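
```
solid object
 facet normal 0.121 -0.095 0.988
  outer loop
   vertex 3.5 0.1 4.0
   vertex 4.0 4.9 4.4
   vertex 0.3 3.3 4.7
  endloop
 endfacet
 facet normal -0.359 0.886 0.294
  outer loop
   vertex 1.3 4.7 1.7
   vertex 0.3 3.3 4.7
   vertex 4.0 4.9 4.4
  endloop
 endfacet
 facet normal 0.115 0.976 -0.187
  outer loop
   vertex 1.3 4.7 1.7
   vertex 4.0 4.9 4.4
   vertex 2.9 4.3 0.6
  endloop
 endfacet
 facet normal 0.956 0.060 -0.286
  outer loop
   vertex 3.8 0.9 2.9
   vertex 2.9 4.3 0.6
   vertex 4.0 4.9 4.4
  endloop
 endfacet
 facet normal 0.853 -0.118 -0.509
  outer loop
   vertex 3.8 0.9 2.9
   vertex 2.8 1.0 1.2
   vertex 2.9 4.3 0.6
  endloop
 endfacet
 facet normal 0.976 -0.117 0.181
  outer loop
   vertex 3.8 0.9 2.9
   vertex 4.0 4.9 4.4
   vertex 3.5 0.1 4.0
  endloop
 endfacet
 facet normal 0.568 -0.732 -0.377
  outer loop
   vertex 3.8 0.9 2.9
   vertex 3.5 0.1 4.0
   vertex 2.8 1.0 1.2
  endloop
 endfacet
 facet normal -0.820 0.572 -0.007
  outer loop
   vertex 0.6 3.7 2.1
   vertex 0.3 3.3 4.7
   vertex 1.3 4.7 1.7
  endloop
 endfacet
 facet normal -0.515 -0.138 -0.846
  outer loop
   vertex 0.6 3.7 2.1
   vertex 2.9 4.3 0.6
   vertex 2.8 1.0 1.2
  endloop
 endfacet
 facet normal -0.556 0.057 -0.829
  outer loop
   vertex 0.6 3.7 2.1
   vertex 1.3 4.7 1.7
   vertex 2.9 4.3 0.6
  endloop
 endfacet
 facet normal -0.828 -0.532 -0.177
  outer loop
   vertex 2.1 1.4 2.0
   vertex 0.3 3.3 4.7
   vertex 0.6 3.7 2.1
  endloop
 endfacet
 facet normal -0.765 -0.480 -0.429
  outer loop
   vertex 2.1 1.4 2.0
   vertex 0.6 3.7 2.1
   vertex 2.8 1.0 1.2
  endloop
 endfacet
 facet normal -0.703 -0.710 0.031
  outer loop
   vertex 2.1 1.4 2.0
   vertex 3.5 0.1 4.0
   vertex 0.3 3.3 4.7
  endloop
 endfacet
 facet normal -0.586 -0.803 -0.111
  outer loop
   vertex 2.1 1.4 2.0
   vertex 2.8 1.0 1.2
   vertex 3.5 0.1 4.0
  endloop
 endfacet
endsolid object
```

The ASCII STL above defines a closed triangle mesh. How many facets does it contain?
14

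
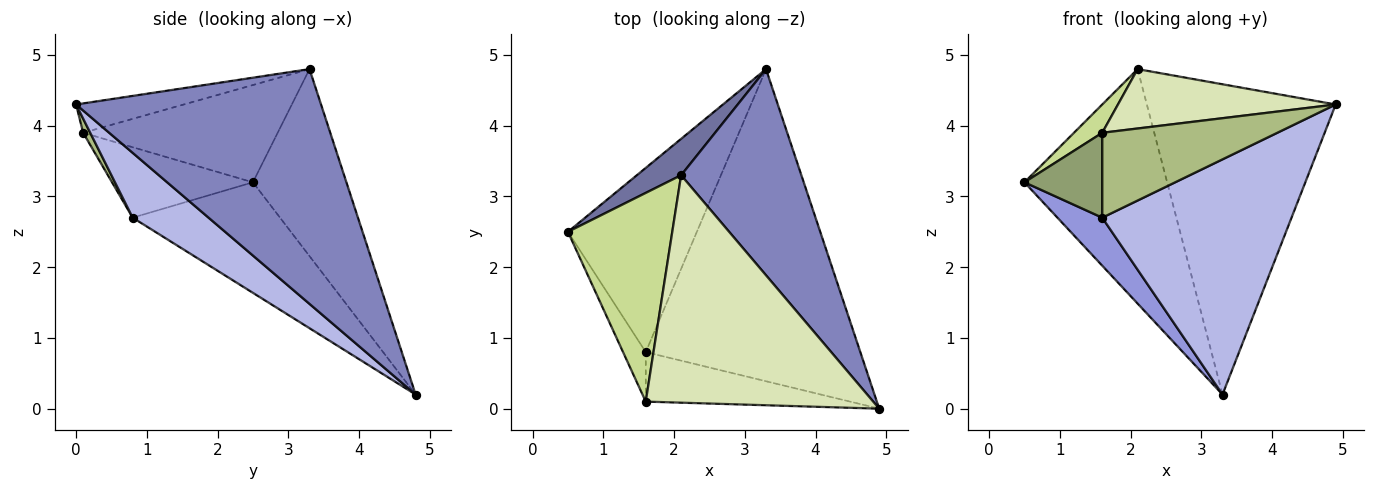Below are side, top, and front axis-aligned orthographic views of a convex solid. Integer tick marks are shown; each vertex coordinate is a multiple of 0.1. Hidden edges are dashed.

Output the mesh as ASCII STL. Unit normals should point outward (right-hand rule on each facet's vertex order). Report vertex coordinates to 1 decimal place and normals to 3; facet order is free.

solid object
 facet normal -0.543 0.830 0.129
  outer loop
   vertex 2.1 3.3 4.8
   vertex 3.3 4.8 0.2
   vertex 0.5 2.5 3.2
  endloop
 endfacet
 facet normal 0.734 0.566 0.376
  outer loop
   vertex 2.1 3.3 4.8
   vertex 4.9 0.0 4.3
   vertex 3.3 4.8 0.2
  endloop
 endfacet
 facet normal -0.638 -0.194 -0.745
  outer loop
   vertex 1.6 0.8 2.7
   vertex 0.5 2.5 3.2
   vertex 3.3 4.8 0.2
  endloop
 endfacet
 facet normal 0.235 -0.585 -0.776
  outer loop
   vertex 1.6 0.8 2.7
   vertex 3.3 4.8 0.2
   vertex 4.9 0.0 4.3
  endloop
 endfacet
 facet normal -0.843 -0.465 -0.271
  outer loop
   vertex 1.6 0.1 3.9
   vertex 0.5 2.5 3.2
   vertex 1.6 0.8 2.7
  endloop
 endfacet
 facet normal 0.035 -0.863 -0.504
  outer loop
   vertex 1.6 0.1 3.9
   vertex 1.6 0.8 2.7
   vertex 4.9 0.0 4.3
  endloop
 endfacet
 facet normal -0.679 -0.099 0.728
  outer loop
   vertex 1.6 0.1 3.9
   vertex 2.1 3.3 4.8
   vertex 0.5 2.5 3.2
  endloop
 endfacet
 facet normal -0.124 -0.251 0.960
  outer loop
   vertex 1.6 0.1 3.9
   vertex 4.9 0.0 4.3
   vertex 2.1 3.3 4.8
  endloop
 endfacet
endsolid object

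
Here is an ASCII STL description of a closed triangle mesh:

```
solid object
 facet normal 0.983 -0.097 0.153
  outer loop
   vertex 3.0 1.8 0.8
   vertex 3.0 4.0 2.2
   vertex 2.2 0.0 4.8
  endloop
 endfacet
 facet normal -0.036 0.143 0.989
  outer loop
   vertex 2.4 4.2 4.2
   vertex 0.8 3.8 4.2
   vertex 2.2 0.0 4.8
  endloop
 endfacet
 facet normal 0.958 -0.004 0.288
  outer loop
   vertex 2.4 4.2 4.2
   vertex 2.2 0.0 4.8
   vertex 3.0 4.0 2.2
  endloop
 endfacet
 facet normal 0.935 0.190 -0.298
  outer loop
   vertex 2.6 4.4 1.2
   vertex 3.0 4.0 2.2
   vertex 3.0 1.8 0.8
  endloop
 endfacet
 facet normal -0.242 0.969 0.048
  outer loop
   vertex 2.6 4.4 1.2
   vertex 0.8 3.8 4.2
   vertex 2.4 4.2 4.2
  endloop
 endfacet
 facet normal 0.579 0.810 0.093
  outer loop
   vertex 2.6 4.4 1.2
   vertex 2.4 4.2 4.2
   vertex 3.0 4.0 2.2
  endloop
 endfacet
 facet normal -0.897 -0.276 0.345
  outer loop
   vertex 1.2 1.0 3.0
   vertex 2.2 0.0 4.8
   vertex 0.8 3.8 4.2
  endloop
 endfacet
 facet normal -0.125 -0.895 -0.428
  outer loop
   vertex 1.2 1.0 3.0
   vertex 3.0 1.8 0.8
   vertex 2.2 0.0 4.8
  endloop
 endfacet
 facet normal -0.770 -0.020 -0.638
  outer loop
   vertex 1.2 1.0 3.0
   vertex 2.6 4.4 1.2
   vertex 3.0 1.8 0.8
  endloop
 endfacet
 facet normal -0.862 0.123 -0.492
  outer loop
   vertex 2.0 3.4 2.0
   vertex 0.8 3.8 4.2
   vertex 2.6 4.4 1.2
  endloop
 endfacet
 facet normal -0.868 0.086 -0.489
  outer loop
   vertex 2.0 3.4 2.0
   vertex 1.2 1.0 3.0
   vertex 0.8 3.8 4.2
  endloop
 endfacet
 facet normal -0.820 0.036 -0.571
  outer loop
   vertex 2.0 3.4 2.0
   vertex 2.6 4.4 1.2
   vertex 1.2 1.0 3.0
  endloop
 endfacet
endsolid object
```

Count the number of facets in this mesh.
12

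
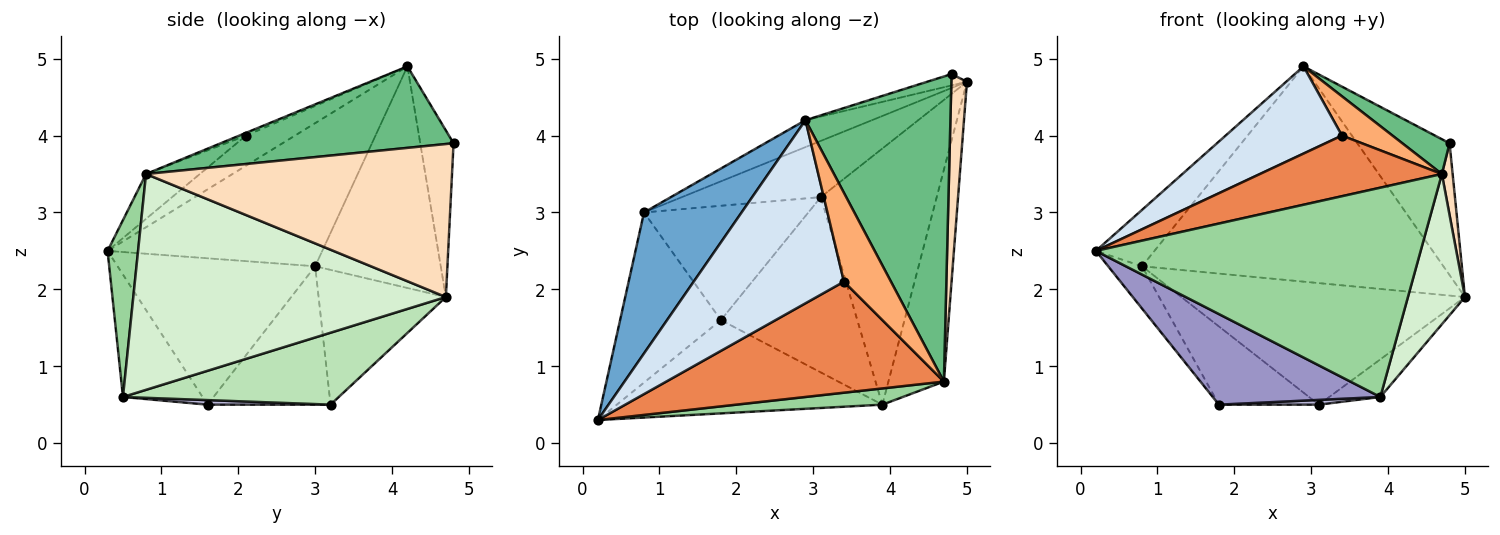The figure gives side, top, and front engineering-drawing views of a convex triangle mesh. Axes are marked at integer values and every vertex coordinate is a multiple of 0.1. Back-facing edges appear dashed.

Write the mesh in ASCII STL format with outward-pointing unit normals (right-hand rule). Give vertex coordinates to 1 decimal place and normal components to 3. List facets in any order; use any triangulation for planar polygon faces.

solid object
 facet normal -0.806 0.220 0.550
  outer loop
   vertex 0.8 3.0 2.3
   vertex 0.2 0.3 2.5
   vertex 2.9 4.2 4.9
  endloop
 endfacet
 facet normal -0.382 0.917 -0.115
  outer loop
   vertex 0.8 3.0 2.3
   vertex 2.9 4.2 4.9
   vertex 5.0 4.7 1.9
  endloop
 endfacet
 facet normal -0.377 0.841 -0.389
  outer loop
   vertex 0.8 3.0 2.3
   vertex 5.0 4.7 1.9
   vertex 3.1 3.2 0.5
  endloop
 endfacet
 facet normal -0.178 -0.423 0.888
  outer loop
   vertex 3.4 2.1 4.0
   vertex 2.9 4.2 4.9
   vertex 0.2 0.3 2.5
  endloop
 endfacet
 facet normal -0.140 -0.475 0.869
  outer loop
   vertex 3.4 2.1 4.0
   vertex 0.2 0.3 2.5
   vertex 4.7 0.8 3.5
  endloop
 endfacet
 facet normal -0.053 -0.404 0.913
  outer loop
   vertex 3.4 2.1 4.0
   vertex 4.7 0.8 3.5
   vertex 2.9 4.2 4.9
  endloop
 endfacet
 facet normal -0.339 0.937 -0.081
  outer loop
   vertex 4.8 4.8 3.9
   vertex 5.0 4.7 1.9
   vertex 2.9 4.2 4.9
  endloop
 endfacet
 facet normal 0.994 -0.035 0.101
  outer loop
   vertex 4.8 4.8 3.9
   vertex 4.7 0.8 3.5
   vertex 5.0 4.7 1.9
  endloop
 endfacet
 facet normal 0.488 -0.099 0.867
  outer loop
   vertex 4.8 4.8 3.9
   vertex 2.9 4.2 4.9
   vertex 4.7 0.8 3.5
  endloop
 endfacet
 facet normal 0.093 -0.993 0.077
  outer loop
   vertex 3.9 0.5 0.6
   vertex 4.7 0.8 3.5
   vertex 0.2 0.3 2.5
  endloop
 endfacet
 facet normal 0.523 0.124 -0.843
  outer loop
   vertex 3.9 0.5 0.6
   vertex 3.1 3.2 0.5
   vertex 5.0 4.7 1.9
  endloop
 endfacet
 facet normal 0.954 -0.174 -0.245
  outer loop
   vertex 3.9 0.5 0.6
   vertex 5.0 4.7 1.9
   vertex 4.7 0.8 3.5
  endloop
 endfacet
 facet normal -0.314 -0.661 -0.681
  outer loop
   vertex 1.8 1.6 0.5
   vertex 3.9 0.5 0.6
   vertex 0.2 0.3 2.5
  endloop
 endfacet
 facet normal 0.033 -0.027 -0.999
  outer loop
   vertex 1.8 1.6 0.5
   vertex 3.1 3.2 0.5
   vertex 3.9 0.5 0.6
  endloop
 endfacet
 facet normal -0.816 0.140 -0.562
  outer loop
   vertex 1.8 1.6 0.5
   vertex 0.2 0.3 2.5
   vertex 0.8 3.0 2.3
  endloop
 endfacet
 facet normal -0.571 0.464 -0.678
  outer loop
   vertex 1.8 1.6 0.5
   vertex 0.8 3.0 2.3
   vertex 3.1 3.2 0.5
  endloop
 endfacet
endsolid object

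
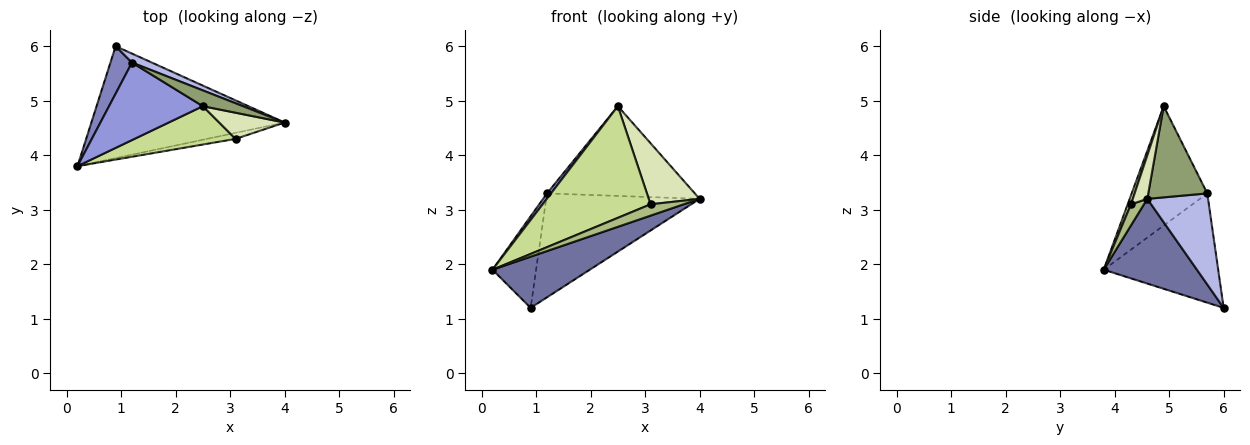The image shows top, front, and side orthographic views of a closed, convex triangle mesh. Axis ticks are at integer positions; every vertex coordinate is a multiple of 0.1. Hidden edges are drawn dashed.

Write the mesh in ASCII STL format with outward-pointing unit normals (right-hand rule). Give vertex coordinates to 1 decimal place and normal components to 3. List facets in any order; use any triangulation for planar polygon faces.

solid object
 facet normal 0.370 -0.387 -0.845
  outer loop
   vertex 0.9 6.0 1.2
   vertex 4.0 4.6 3.2
   vertex 0.2 3.8 1.9
  endloop
 endfacet
 facet normal -0.919 0.350 0.181
  outer loop
   vertex 1.2 5.7 3.3
   vertex 0.9 6.0 1.2
   vertex 0.2 3.8 1.9
  endloop
 endfacet
 facet normal -0.786 -0.042 0.617
  outer loop
   vertex 1.2 5.7 3.3
   vertex 0.2 3.8 1.9
   vertex 2.5 4.9 4.9
  endloop
 endfacet
 facet normal 0.367 0.927 0.080
  outer loop
   vertex 1.2 5.7 3.3
   vertex 4.0 4.6 3.2
   vertex 0.9 6.0 1.2
  endloop
 endfacet
 facet normal 0.366 0.917 0.161
  outer loop
   vertex 1.2 5.7 3.3
   vertex 2.5 4.9 4.9
   vertex 4.0 4.6 3.2
  endloop
 endfacet
 facet normal 0.327 -0.834 -0.444
  outer loop
   vertex 3.1 4.3 3.1
   vertex 0.2 3.8 1.9
   vertex 4.0 4.6 3.2
  endloop
 endfacet
 facet normal 0.029 -0.945 0.325
  outer loop
   vertex 3.1 4.3 3.1
   vertex 2.5 4.9 4.9
   vertex 0.2 3.8 1.9
  endloop
 endfacet
 facet normal 0.254 -0.889 0.381
  outer loop
   vertex 3.1 4.3 3.1
   vertex 4.0 4.6 3.2
   vertex 2.5 4.9 4.9
  endloop
 endfacet
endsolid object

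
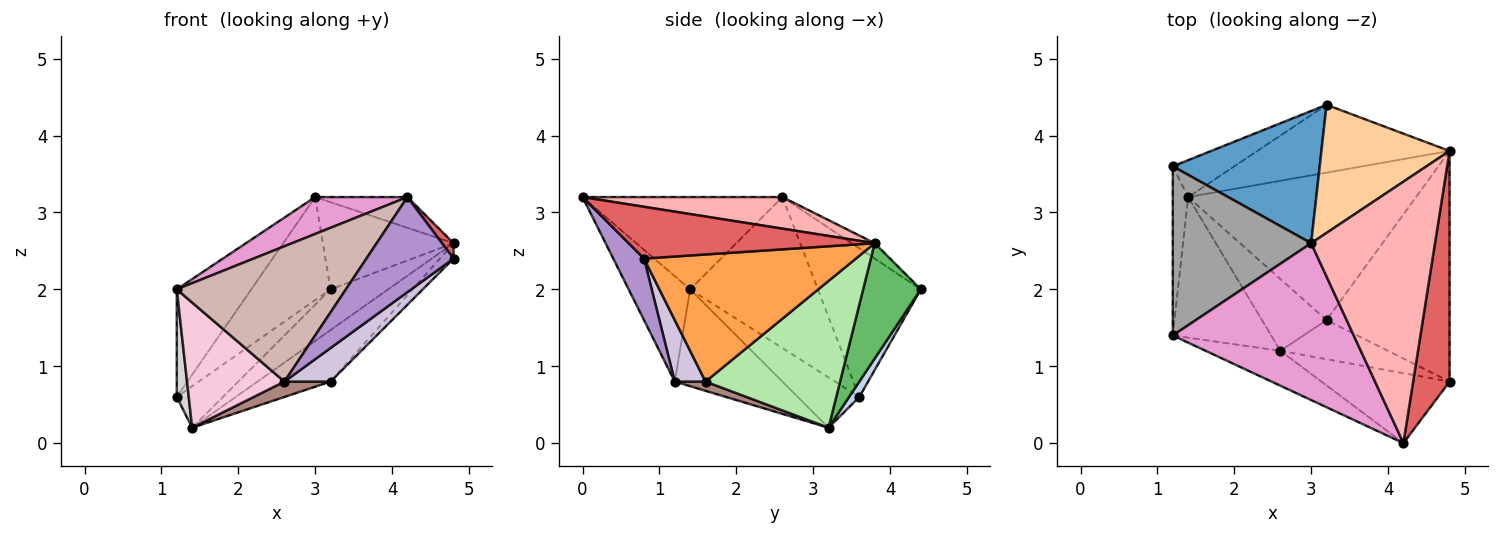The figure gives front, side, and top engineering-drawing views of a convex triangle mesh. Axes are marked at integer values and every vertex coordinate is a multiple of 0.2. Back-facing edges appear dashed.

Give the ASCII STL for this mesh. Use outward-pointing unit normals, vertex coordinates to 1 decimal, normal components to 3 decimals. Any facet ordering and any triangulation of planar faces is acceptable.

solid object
 facet normal -0.624 0.480 0.617
  outer loop
   vertex 3.0 2.6 3.2
   vertex 3.2 4.4 2.0
   vertex 1.2 3.6 0.6
  endloop
 endfacet
 facet normal 0.164 0.737 -0.655
  outer loop
   vertex 1.4 3.2 0.2
   vertex 1.2 3.6 0.6
   vertex 3.2 4.4 2.0
  endloop
 endfacet
 facet normal 0.718 0.046 -0.695
  outer loop
   vertex 4.8 3.8 2.6
   vertex 4.8 0.8 2.4
   vertex 3.2 1.6 0.8
  endloop
 endfacet
 facet normal -0.099 0.560 0.823
  outer loop
   vertex 4.8 3.8 2.6
   vertex 3.2 4.4 2.0
   vertex 3.0 2.6 3.2
  endloop
 endfacet
 facet normal 0.457 0.457 -0.762
  outer loop
   vertex 4.8 3.8 2.6
   vertex 1.4 3.2 0.2
   vertex 3.2 4.4 2.0
  endloop
 endfacet
 facet normal 0.520 0.282 -0.807
  outer loop
   vertex 4.8 3.8 2.6
   vertex 3.2 1.6 0.8
   vertex 1.4 3.2 0.2
  endloop
 endfacet
 facet normal 0.817 -0.038 0.575
  outer loop
   vertex 4.8 3.8 2.6
   vertex 4.2 0.0 3.2
   vertex 4.8 0.8 2.4
  endloop
 endfacet
 facet normal 0.245 0.113 0.963
  outer loop
   vertex 4.8 3.8 2.6
   vertex 3.0 2.6 3.2
   vertex 4.2 0.0 3.2
  endloop
 endfacet
 facet normal 0.274 -0.775 -0.570
  outer loop
   vertex 2.6 1.2 0.8
   vertex 4.8 0.8 2.4
   vertex 4.2 0.0 3.2
  endloop
 endfacet
 facet normal 0.398 -0.597 -0.697
  outer loop
   vertex 2.6 1.2 0.8
   vertex 3.2 1.6 0.8
   vertex 4.8 0.8 2.4
  endloop
 endfacet
 facet normal 0.138 -0.208 -0.968
  outer loop
   vertex 2.6 1.2 0.8
   vertex 1.4 3.2 0.2
   vertex 3.2 1.6 0.8
  endloop
 endfacet
 facet normal -0.332 -0.913 -0.235
  outer loop
   vertex 1.2 1.4 2.0
   vertex 2.6 1.2 0.8
   vertex 4.2 0.0 3.2
  endloop
 endfacet
 facet normal -0.445 -0.205 0.872
  outer loop
   vertex 1.2 1.4 2.0
   vertex 4.2 0.0 3.2
   vertex 3.0 2.6 3.2
  endloop
 endfacet
 facet normal -0.592 -0.536 -0.602
  outer loop
   vertex 1.2 1.4 2.0
   vertex 1.4 3.2 0.2
   vertex 2.6 1.2 0.8
  endloop
 endfacet
 facet normal -0.677 0.395 0.621
  outer loop
   vertex 1.2 1.4 2.0
   vertex 3.0 2.6 3.2
   vertex 1.2 3.6 0.6
  endloop
 endfacet
 facet normal -0.940 -0.183 -0.287
  outer loop
   vertex 1.2 1.4 2.0
   vertex 1.2 3.6 0.6
   vertex 1.4 3.2 0.2
  endloop
 endfacet
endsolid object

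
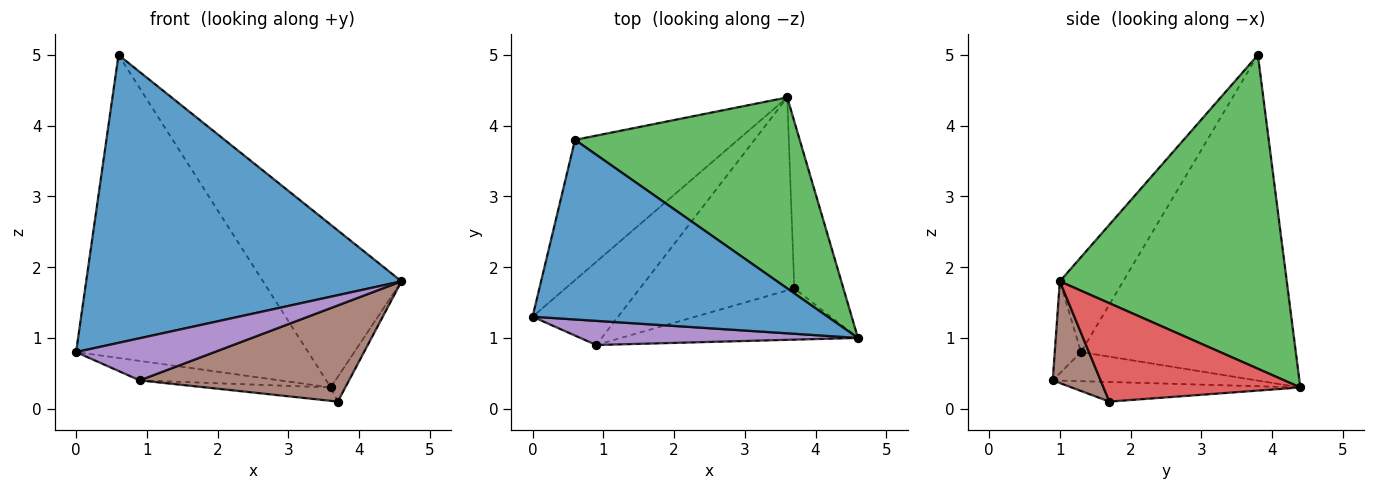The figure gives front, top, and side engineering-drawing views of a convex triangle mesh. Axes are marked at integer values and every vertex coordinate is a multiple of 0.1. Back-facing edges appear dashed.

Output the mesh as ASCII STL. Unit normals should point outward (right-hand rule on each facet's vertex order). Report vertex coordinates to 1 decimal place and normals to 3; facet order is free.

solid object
 facet normal -0.168 -0.836 0.522
  outer loop
   vertex 0.6 3.8 5.0
   vertex 0.0 1.3 0.8
   vertex 4.6 1.0 1.8
  endloop
 endfacet
 facet normal -0.643 0.695 -0.322
  outer loop
   vertex 0.6 3.8 5.0
   vertex 3.6 4.4 0.3
   vertex 0.0 1.3 0.8
  endloop
 endfacet
 facet normal 0.728 0.444 0.522
  outer loop
   vertex 0.6 3.8 5.0
   vertex 4.6 1.0 1.8
   vertex 3.6 4.4 0.3
  endloop
 endfacet
 facet normal 0.893 0.066 -0.445
  outer loop
   vertex 3.7 1.7 0.1
   vertex 3.6 4.4 0.3
   vertex 4.6 1.0 1.8
  endloop
 endfacet
 facet normal -0.162 -0.856 0.491
  outer loop
   vertex 0.9 0.9 0.4
   vertex 4.6 1.0 1.8
   vertex 0.0 1.3 0.8
  endloop
 endfacet
 facet normal 0.198 -0.865 -0.461
  outer loop
   vertex 0.9 0.9 0.4
   vertex 3.7 1.7 0.1
   vertex 4.6 1.0 1.8
  endloop
 endfacet
 facet normal -0.315 0.216 -0.924
  outer loop
   vertex 0.9 0.9 0.4
   vertex 0.0 1.3 0.8
   vertex 3.6 4.4 0.3
  endloop
 endfacet
 facet normal -0.126 0.069 -0.990
  outer loop
   vertex 0.9 0.9 0.4
   vertex 3.6 4.4 0.3
   vertex 3.7 1.7 0.1
  endloop
 endfacet
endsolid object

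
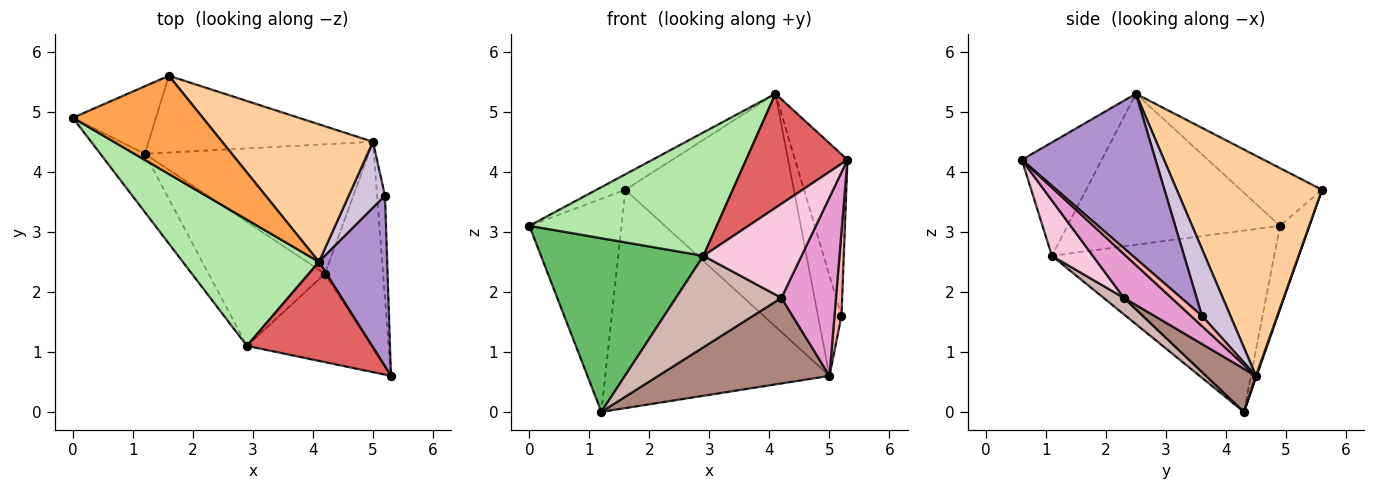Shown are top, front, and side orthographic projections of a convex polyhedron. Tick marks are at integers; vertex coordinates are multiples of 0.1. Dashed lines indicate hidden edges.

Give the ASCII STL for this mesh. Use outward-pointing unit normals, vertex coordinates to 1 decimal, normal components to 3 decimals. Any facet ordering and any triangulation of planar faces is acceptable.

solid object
 facet normal -0.291 0.912 -0.289
  outer loop
   vertex 1.2 4.3 0.0
   vertex 0.0 4.9 3.1
   vertex 1.6 5.6 3.7
  endloop
 endfacet
 facet normal 0.003 0.943 -0.332
  outer loop
   vertex 5.0 4.5 0.6
   vertex 1.2 4.3 0.0
   vertex 1.6 5.6 3.7
  endloop
 endfacet
 facet normal -0.402 0.143 0.905
  outer loop
   vertex 4.1 2.5 5.3
   vertex 1.6 5.6 3.7
   vertex 0.0 4.9 3.1
  endloop
 endfacet
 facet normal 0.596 0.691 0.408
  outer loop
   vertex 4.1 2.5 5.3
   vertex 5.0 4.5 0.6
   vertex 1.6 5.6 3.7
  endloop
 endfacet
 facet normal -0.792 -0.579 -0.195
  outer loop
   vertex 2.9 1.1 2.6
   vertex 0.0 4.9 3.1
   vertex 1.2 4.3 0.0
  endloop
 endfacet
 facet normal -0.621 -0.548 0.560
  outer loop
   vertex 2.9 1.1 2.6
   vertex 4.1 2.5 5.3
   vertex 0.0 4.9 3.1
  endloop
 endfacet
 facet normal -0.511 -0.649 0.564
  outer loop
   vertex 2.9 1.1 2.6
   vertex 5.3 0.6 4.2
   vertex 4.1 2.5 5.3
  endloop
 endfacet
 facet normal 0.707 -0.450 -0.546
  outer loop
   vertex 5.2 3.6 1.6
   vertex 5.3 0.6 4.2
   vertex 5.0 4.5 0.6
  endloop
 endfacet
 facet normal 0.869 0.341 0.360
  outer loop
   vertex 5.2 3.6 1.6
   vertex 4.1 2.5 5.3
   vertex 5.3 0.6 4.2
  endloop
 endfacet
 facet normal 0.712 0.587 0.386
  outer loop
   vertex 5.2 3.6 1.6
   vertex 5.0 4.5 0.6
   vertex 4.1 2.5 5.3
  endloop
 endfacet
 facet normal 0.159 -0.544 -0.824
  outer loop
   vertex 4.2 2.3 1.9
   vertex 1.2 4.3 0.0
   vertex 5.0 4.5 0.6
  endloop
 endfacet
 facet normal 0.114 -0.589 -0.800
  outer loop
   vertex 4.2 2.3 1.9
   vertex 2.9 1.1 2.6
   vertex 1.2 4.3 0.0
  endloop
 endfacet
 facet normal 0.495 -0.568 -0.657
  outer loop
   vertex 4.2 2.3 1.9
   vertex 5.0 4.5 0.6
   vertex 5.3 0.6 4.2
  endloop
 endfacet
 facet normal 0.291 -0.697 -0.655
  outer loop
   vertex 4.2 2.3 1.9
   vertex 5.3 0.6 4.2
   vertex 2.9 1.1 2.6
  endloop
 endfacet
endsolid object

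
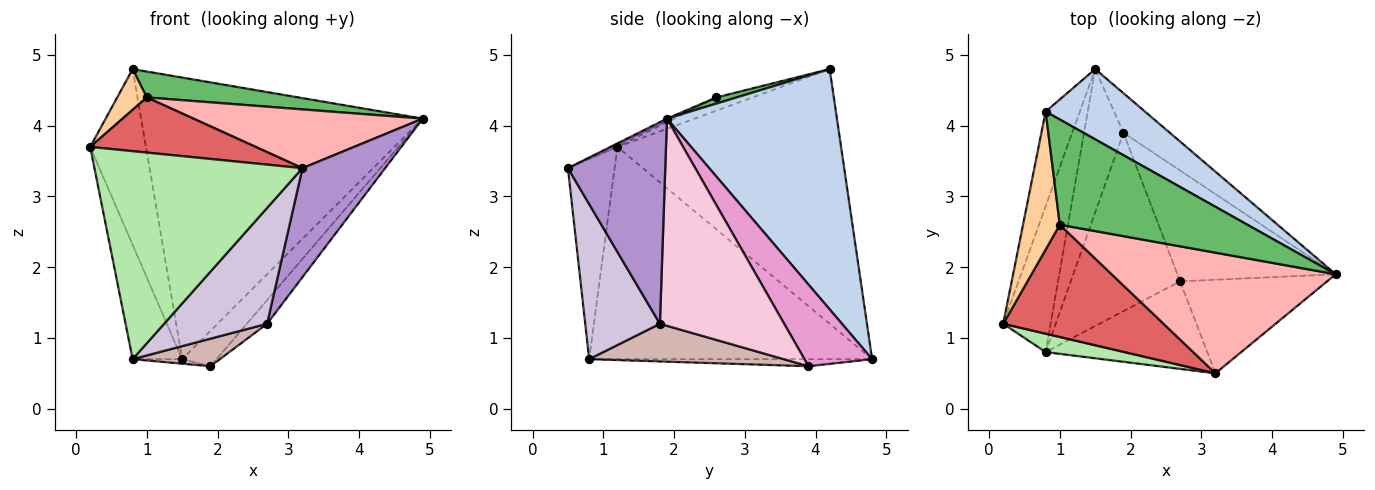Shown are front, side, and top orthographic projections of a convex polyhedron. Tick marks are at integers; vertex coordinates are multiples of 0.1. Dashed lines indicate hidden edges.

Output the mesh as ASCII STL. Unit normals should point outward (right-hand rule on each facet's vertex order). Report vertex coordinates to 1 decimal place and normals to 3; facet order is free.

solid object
 facet normal -0.962 0.240 -0.129
  outer loop
   vertex 0.8 4.2 4.8
   vertex 1.5 4.8 0.7
   vertex 0.2 1.2 3.7
  endloop
 endfacet
 facet normal 0.505 0.837 0.209
  outer loop
   vertex 0.8 4.2 4.8
   vertex 4.9 1.9 4.1
   vertex 1.5 4.8 0.7
  endloop
 endfacet
 facet normal -0.962 0.168 -0.215
  outer loop
   vertex 0.8 0.8 0.7
   vertex 0.2 1.2 3.7
   vertex 1.5 4.8 0.7
  endloop
 endfacet
 facet normal -0.326 -0.267 0.907
  outer loop
   vertex 1.0 2.6 4.4
   vertex 0.8 4.2 4.8
   vertex 0.2 1.2 3.7
  endloop
 endfacet
 facet normal 0.032 -0.239 0.971
  outer loop
   vertex 1.0 2.6 4.4
   vertex 4.9 1.9 4.1
   vertex 0.8 4.2 4.8
  endloop
 endfacet
 facet normal -0.218 -0.972 0.086
  outer loop
   vertex 3.2 0.5 3.4
   vertex 0.2 1.2 3.7
   vertex 0.8 0.8 0.7
  endloop
 endfacet
 facet normal -0.013 -0.441 0.897
  outer loop
   vertex 3.2 0.5 3.4
   vertex 1.0 2.6 4.4
   vertex 0.2 1.2 3.7
  endloop
 endfacet
 facet normal -0.009 -0.438 0.899
  outer loop
   vertex 3.2 0.5 3.4
   vertex 4.9 1.9 4.1
   vertex 1.0 2.6 4.4
  endloop
 endfacet
 facet normal 0.666 -0.566 -0.486
  outer loop
   vertex 2.7 1.8 1.2
   vertex 4.9 1.9 4.1
   vertex 3.2 0.5 3.4
  endloop
 endfacet
 facet normal 0.501 -0.691 -0.522
  outer loop
   vertex 2.7 1.8 1.2
   vertex 3.2 0.5 3.4
   vertex 0.8 0.8 0.7
  endloop
 endfacet
 facet normal -0.176 0.031 -0.984
  outer loop
   vertex 1.9 3.9 0.6
   vertex 0.8 0.8 0.7
   vertex 1.5 4.8 0.7
  endloop
 endfacet
 facet normal 0.322 -0.145 -0.936
  outer loop
   vertex 1.9 3.9 0.6
   vertex 2.7 1.8 1.2
   vertex 0.8 0.8 0.7
  endloop
 endfacet
 facet normal 0.796 0.404 -0.451
  outer loop
   vertex 1.9 3.9 0.6
   vertex 1.5 4.8 0.7
   vertex 4.9 1.9 4.1
  endloop
 endfacet
 facet normal 0.788 0.128 -0.602
  outer loop
   vertex 1.9 3.9 0.6
   vertex 4.9 1.9 4.1
   vertex 2.7 1.8 1.2
  endloop
 endfacet
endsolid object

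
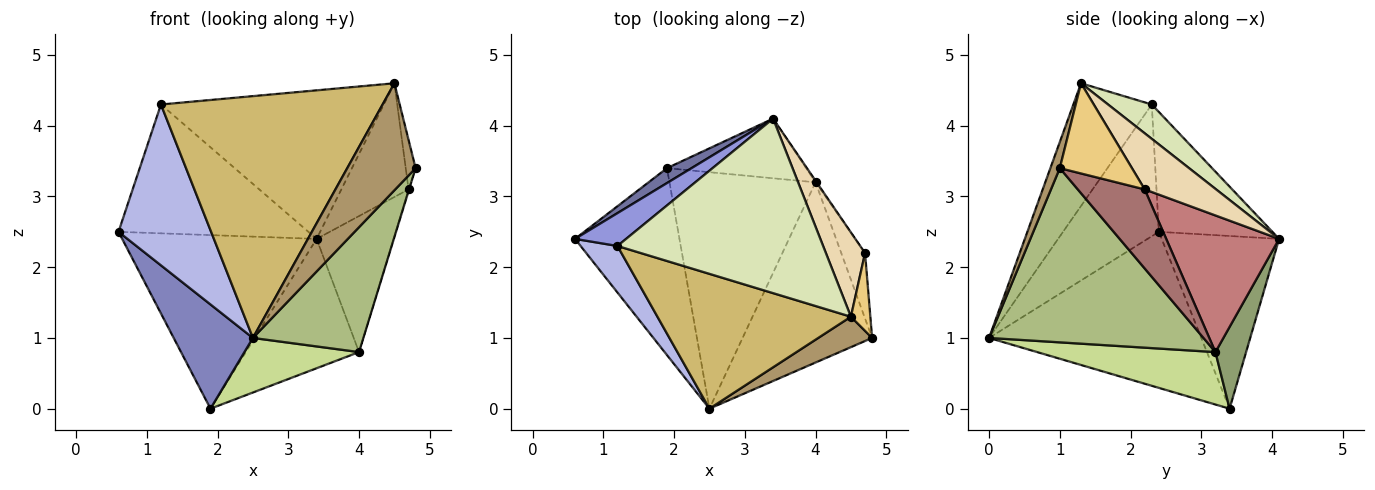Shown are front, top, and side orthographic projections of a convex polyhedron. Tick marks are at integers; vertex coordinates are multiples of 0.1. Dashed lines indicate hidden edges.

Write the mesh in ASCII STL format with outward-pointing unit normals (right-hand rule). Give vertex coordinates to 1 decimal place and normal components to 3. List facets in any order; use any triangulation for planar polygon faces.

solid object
 facet normal -0.516 0.854 0.073
  outer loop
   vertex 1.9 3.4 0.0
   vertex 0.6 2.4 2.5
   vertex 3.4 4.1 2.4
  endloop
 endfacet
 facet normal -0.794 -0.296 -0.531
  outer loop
   vertex 2.5 0.0 1.0
   vertex 0.6 2.4 2.5
   vertex 1.9 3.4 0.0
  endloop
 endfacet
 facet normal -0.501 0.838 0.214
  outer loop
   vertex 1.2 2.3 4.3
   vertex 3.4 4.1 2.4
   vertex 0.6 2.4 2.5
  endloop
 endfacet
 facet normal -0.705 -0.681 0.197
  outer loop
   vertex 1.2 2.3 4.3
   vertex 0.6 2.4 2.5
   vertex 2.5 0.0 1.0
  endloop
 endfacet
 facet normal 0.239 0.882 -0.406
  outer loop
   vertex 4.0 3.2 0.8
   vertex 1.9 3.4 0.0
   vertex 3.4 4.1 2.4
  endloop
 endfacet
 facet normal 0.742 -0.382 -0.551
  outer loop
   vertex 4.0 3.2 0.8
   vertex 4.8 1.0 3.4
   vertex 2.5 0.0 1.0
  endloop
 endfacet
 facet normal 0.330 -0.212 -0.920
  outer loop
   vertex 4.0 3.2 0.8
   vertex 2.5 0.0 1.0
   vertex 1.9 3.4 0.0
  endloop
 endfacet
 facet normal 0.126 0.643 0.755
  outer loop
   vertex 4.5 1.3 4.6
   vertex 3.4 4.1 2.4
   vertex 1.2 2.3 4.3
  endloop
 endfacet
 facet normal 0.132 -0.953 0.271
  outer loop
   vertex 4.5 1.3 4.6
   vertex 2.5 0.0 1.0
   vertex 4.8 1.0 3.4
  endloop
 endfacet
 facet normal -0.295 -0.834 0.465
  outer loop
   vertex 4.5 1.3 4.6
   vertex 1.2 2.3 4.3
   vertex 2.5 0.0 1.0
  endloop
 endfacet
 facet normal 0.969 0.133 0.209
  outer loop
   vertex 4.7 2.2 3.1
   vertex 4.5 1.3 4.6
   vertex 4.8 1.0 3.4
  endloop
 endfacet
 facet normal 0.649 0.611 0.453
  outer loop
   vertex 4.7 2.2 3.1
   vertex 3.4 4.1 2.4
   vertex 4.5 1.3 4.6
  endloop
 endfacet
 facet normal 0.958 0.008 -0.288
  outer loop
   vertex 4.7 2.2 3.1
   vertex 4.8 1.0 3.4
   vertex 4.0 3.2 0.8
  endloop
 endfacet
 facet normal 0.826 0.563 -0.007
  outer loop
   vertex 4.7 2.2 3.1
   vertex 4.0 3.2 0.8
   vertex 3.4 4.1 2.4
  endloop
 endfacet
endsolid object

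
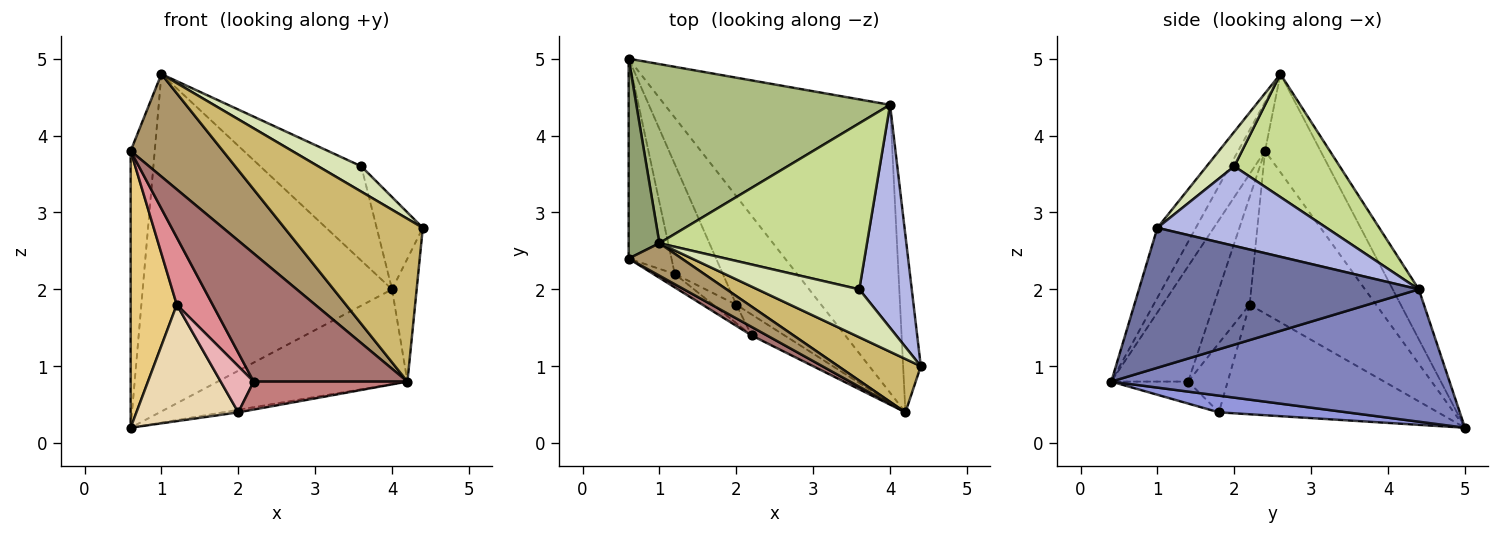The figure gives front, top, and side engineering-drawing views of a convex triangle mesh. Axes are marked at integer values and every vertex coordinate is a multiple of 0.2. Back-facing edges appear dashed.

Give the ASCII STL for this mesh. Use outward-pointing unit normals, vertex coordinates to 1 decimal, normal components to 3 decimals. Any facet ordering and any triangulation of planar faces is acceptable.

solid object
 facet normal 0.988 0.087 -0.125
  outer loop
   vertex 4.0 4.4 2.0
   vertex 4.4 1.0 2.8
   vertex 4.2 0.4 0.8
  endloop
 endfacet
 facet normal 0.487 0.273 -0.829
  outer loop
   vertex 4.0 4.4 2.0
   vertex 4.2 0.4 0.8
   vertex 0.6 5.0 0.2
  endloop
 endfacet
 facet normal 0.193 0.023 -0.981
  outer loop
   vertex 2.0 1.8 0.4
   vertex 0.6 5.0 0.2
   vertex 4.2 0.4 0.8
  endloop
 endfacet
 facet normal 0.814 0.222 0.537
  outer loop
   vertex 3.6 2.0 3.6
   vertex 4.4 1.0 2.8
   vertex 4.0 4.4 2.0
  endloop
 endfacet
 facet normal -0.882 0.382 0.276
  outer loop
   vertex 1.0 2.6 4.8
   vertex 0.6 5.0 0.2
   vertex 0.6 2.4 3.8
  endloop
 endfacet
 facet normal -0.092 0.880 0.467
  outer loop
   vertex 1.0 2.6 4.8
   vertex 4.0 4.4 2.0
   vertex 0.6 5.0 0.2
  endloop
 endfacet
 facet normal 0.458 0.439 0.773
  outer loop
   vertex 1.0 2.6 4.8
   vertex 3.6 2.0 3.6
   vertex 4.0 4.4 2.0
  endloop
 endfacet
 facet normal 0.288 -0.447 0.847
  outer loop
   vertex 1.0 2.6 4.8
   vertex 4.4 1.0 2.8
   vertex 3.6 2.0 3.6
  endloop
 endfacet
 facet normal -0.268 -0.918 0.291
  outer loop
   vertex 1.0 2.6 4.8
   vertex 0.6 2.4 3.8
   vertex 4.2 0.4 0.8
  endloop
 endfacet
 facet normal -0.255 -0.919 0.301
  outer loop
   vertex 1.0 2.6 4.8
   vertex 4.2 0.4 0.8
   vertex 4.4 1.0 2.8
  endloop
 endfacet
 facet normal -0.912 -0.333 -0.240
  outer loop
   vertex 1.2 2.2 1.8
   vertex 0.6 2.4 3.8
   vertex 0.6 5.0 0.2
  endloop
 endfacet
 facet normal -0.843 -0.392 -0.370
  outer loop
   vertex 1.2 2.2 1.8
   vertex 0.6 5.0 0.2
   vertex 2.0 1.8 0.4
  endloop
 endfacet
 facet normal -0.446 -0.893 0.060
  outer loop
   vertex 2.2 1.4 0.8
   vertex 4.2 0.4 0.8
   vertex 0.6 2.4 3.8
  endloop
 endfacet
 facet normal -0.371 -0.743 -0.557
  outer loop
   vertex 2.2 1.4 0.8
   vertex 2.0 1.8 0.4
   vertex 4.2 0.4 0.8
  endloop
 endfacet
 facet normal -0.700 -0.700 -0.140
  outer loop
   vertex 2.2 1.4 0.8
   vertex 0.6 2.4 3.8
   vertex 1.2 2.2 1.8
  endloop
 endfacet
 facet normal -0.744 -0.620 -0.248
  outer loop
   vertex 2.2 1.4 0.8
   vertex 1.2 2.2 1.8
   vertex 2.0 1.8 0.4
  endloop
 endfacet
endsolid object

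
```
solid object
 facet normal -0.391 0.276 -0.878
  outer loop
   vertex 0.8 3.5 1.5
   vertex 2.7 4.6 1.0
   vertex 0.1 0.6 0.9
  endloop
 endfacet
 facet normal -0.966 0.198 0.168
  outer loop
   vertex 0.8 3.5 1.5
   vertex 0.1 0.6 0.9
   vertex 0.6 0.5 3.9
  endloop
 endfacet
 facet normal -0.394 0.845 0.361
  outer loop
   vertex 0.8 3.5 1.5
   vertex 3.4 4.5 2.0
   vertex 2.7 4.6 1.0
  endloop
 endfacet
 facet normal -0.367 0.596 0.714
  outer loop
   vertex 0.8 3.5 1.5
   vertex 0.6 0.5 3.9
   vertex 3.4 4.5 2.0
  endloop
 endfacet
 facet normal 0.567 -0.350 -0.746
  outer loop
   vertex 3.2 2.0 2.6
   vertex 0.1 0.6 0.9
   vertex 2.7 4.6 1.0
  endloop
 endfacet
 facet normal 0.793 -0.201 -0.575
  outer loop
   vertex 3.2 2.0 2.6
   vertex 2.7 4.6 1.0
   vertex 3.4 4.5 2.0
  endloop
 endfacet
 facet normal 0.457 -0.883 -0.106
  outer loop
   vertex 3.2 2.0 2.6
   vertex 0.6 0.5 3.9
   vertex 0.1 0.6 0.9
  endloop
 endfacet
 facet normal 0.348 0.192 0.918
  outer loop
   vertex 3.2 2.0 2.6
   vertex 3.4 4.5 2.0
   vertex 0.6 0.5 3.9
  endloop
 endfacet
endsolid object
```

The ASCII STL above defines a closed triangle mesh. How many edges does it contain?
12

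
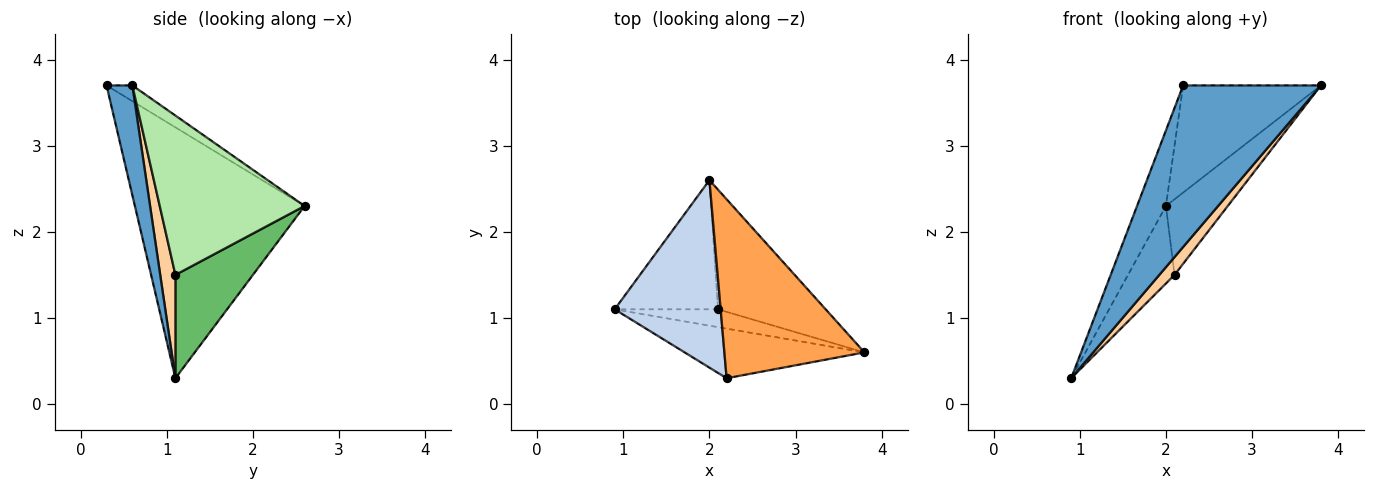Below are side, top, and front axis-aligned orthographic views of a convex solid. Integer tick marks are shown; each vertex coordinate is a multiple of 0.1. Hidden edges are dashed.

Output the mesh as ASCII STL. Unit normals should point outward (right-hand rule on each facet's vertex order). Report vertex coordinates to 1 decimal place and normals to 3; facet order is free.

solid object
 facet normal 0.176 -0.941 -0.289
  outer loop
   vertex 2.2 0.3 3.7
   vertex 0.9 1.1 0.3
   vertex 3.8 0.6 3.7
  endloop
 endfacet
 facet normal -0.910 0.155 0.384
  outer loop
   vertex 2.2 0.3 3.7
   vertex 2.0 2.6 2.3
   vertex 0.9 1.1 0.3
  endloop
 endfacet
 facet normal -0.096 0.511 0.854
  outer loop
   vertex 2.2 0.3 3.7
   vertex 3.8 0.6 3.7
   vertex 2.0 2.6 2.3
  endloop
 endfacet
 facet normal 0.577 -0.577 -0.577
  outer loop
   vertex 2.1 1.1 1.5
   vertex 3.8 0.6 3.7
   vertex 0.9 1.1 0.3
  endloop
 endfacet
 facet normal 0.651 0.391 -0.651
  outer loop
   vertex 2.1 1.1 1.5
   vertex 0.9 1.1 0.3
   vertex 2.0 2.6 2.3
  endloop
 endfacet
 facet normal 0.781 0.334 -0.528
  outer loop
   vertex 2.1 1.1 1.5
   vertex 2.0 2.6 2.3
   vertex 3.8 0.6 3.7
  endloop
 endfacet
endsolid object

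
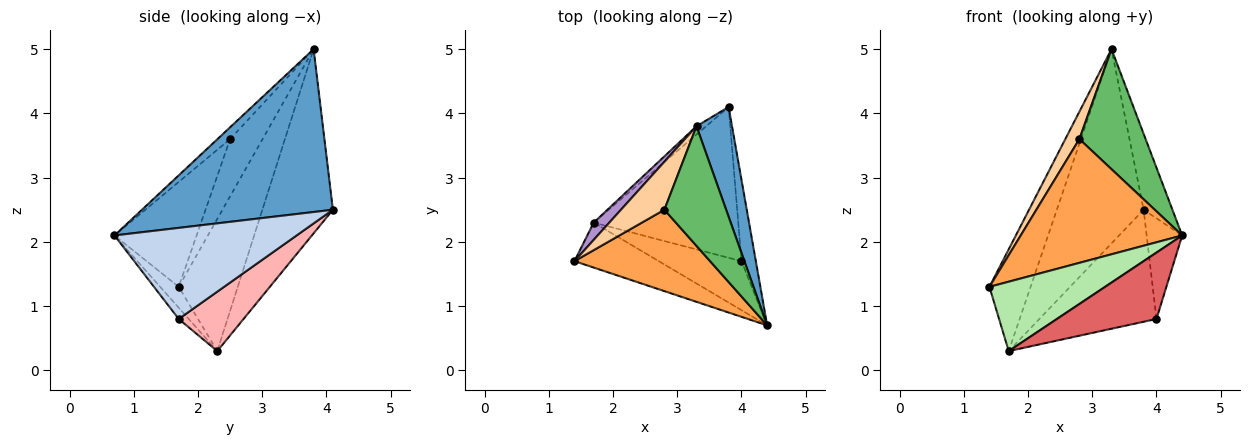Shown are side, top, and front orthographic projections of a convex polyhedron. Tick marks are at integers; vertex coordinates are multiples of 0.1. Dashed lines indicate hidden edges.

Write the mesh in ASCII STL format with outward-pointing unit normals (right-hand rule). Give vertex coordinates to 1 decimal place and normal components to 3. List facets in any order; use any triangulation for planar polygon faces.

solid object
 facet normal 0.967 0.146 0.211
  outer loop
   vertex 3.3 3.8 5.0
   vertex 4.4 0.7 2.1
   vertex 3.8 4.1 2.5
  endloop
 endfacet
 facet normal 0.970 0.189 -0.153
  outer loop
   vertex 4.0 1.7 0.8
   vertex 3.8 4.1 2.5
   vertex 4.4 0.7 2.1
  endloop
 endfacet
 facet normal -0.391 -0.769 0.506
  outer loop
   vertex 2.8 2.5 3.6
   vertex 1.4 1.7 1.3
   vertex 4.4 0.7 2.1
  endloop
 endfacet
 facet normal -0.753 -0.326 0.572
  outer loop
   vertex 2.8 2.5 3.6
   vertex 3.3 3.8 5.0
   vertex 1.4 1.7 1.3
  endloop
 endfacet
 facet normal -0.134 -0.702 0.700
  outer loop
   vertex 2.8 2.5 3.6
   vertex 4.4 0.7 2.1
   vertex 3.3 3.8 5.0
  endloop
 endfacet
 facet normal -0.133 -0.832 -0.539
  outer loop
   vertex 1.7 2.3 0.3
   vertex 4.4 0.7 2.1
   vertex 1.4 1.7 1.3
  endloop
 endfacet
 facet normal -0.080 -0.802 -0.592
  outer loop
   vertex 1.7 2.3 0.3
   vertex 4.0 1.7 0.8
   vertex 4.4 0.7 2.1
  endloop
 endfacet
 facet normal 0.313 0.566 -0.762
  outer loop
   vertex 1.7 2.3 0.3
   vertex 3.8 4.1 2.5
   vertex 4.0 1.7 0.8
  endloop
 endfacet
 facet normal -0.817 0.569 0.096
  outer loop
   vertex 1.7 2.3 0.3
   vertex 1.4 1.7 1.3
   vertex 3.3 3.8 5.0
  endloop
 endfacet
 facet normal -0.630 0.776 -0.033
  outer loop
   vertex 1.7 2.3 0.3
   vertex 3.3 3.8 5.0
   vertex 3.8 4.1 2.5
  endloop
 endfacet
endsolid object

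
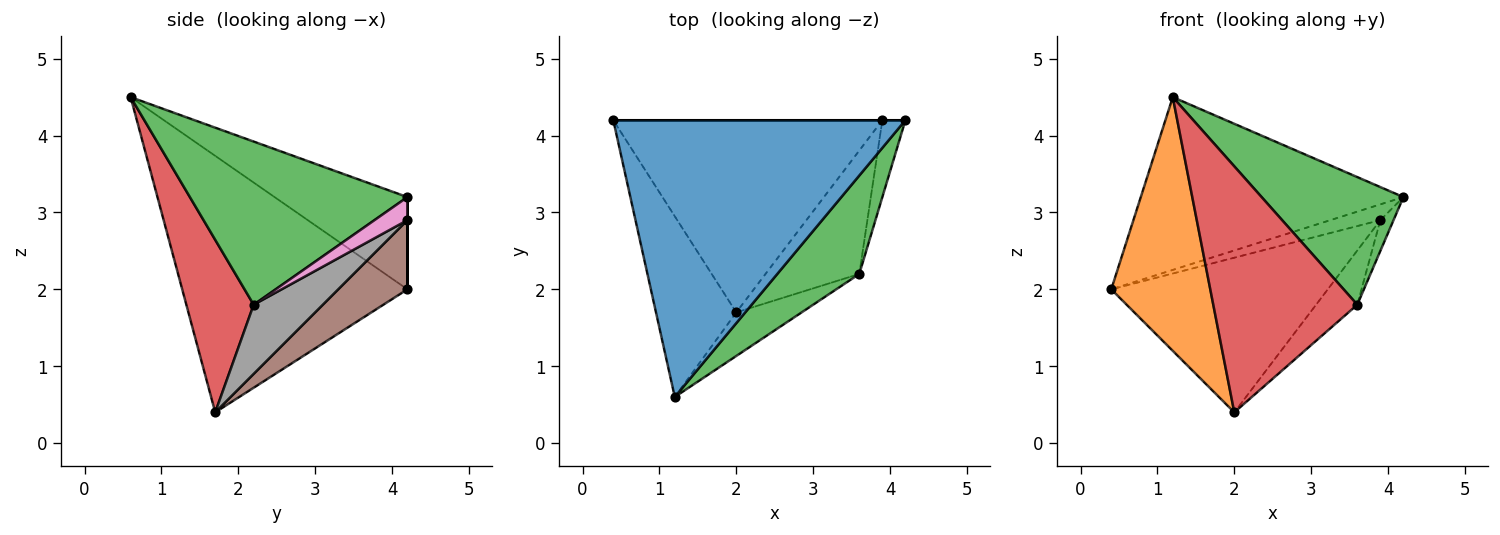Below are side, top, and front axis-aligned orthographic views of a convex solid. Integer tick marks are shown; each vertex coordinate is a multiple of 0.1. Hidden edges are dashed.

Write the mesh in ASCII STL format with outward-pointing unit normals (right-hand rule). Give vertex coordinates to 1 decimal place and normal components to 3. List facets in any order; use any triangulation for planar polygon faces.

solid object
 facet normal -0.259 0.512 0.819
  outer loop
   vertex 1.2 0.6 4.5
   vertex 4.2 4.2 3.2
   vertex 0.4 4.2 2.0
  endloop
 endfacet
 facet normal -0.880 -0.387 -0.276
  outer loop
   vertex 2.0 1.7 0.4
   vertex 1.2 0.6 4.5
   vertex 0.4 4.2 2.0
  endloop
 endfacet
 facet normal 0.772 -0.503 0.388
  outer loop
   vertex 3.6 2.2 1.8
   vertex 4.2 4.2 3.2
   vertex 1.2 0.6 4.5
  endloop
 endfacet
 facet normal 0.418 -0.894 -0.158
  outer loop
   vertex 3.6 2.2 1.8
   vertex 1.2 0.6 4.5
   vertex 2.0 1.7 0.4
  endloop
 endfacet
 facet normal 0.000 1.000 0.000
  outer loop
   vertex 3.9 4.2 2.9
   vertex 0.4 4.2 2.0
   vertex 4.2 4.2 3.2
  endloop
 endfacet
 facet normal 0.196 0.615 -0.764
  outer loop
   vertex 3.9 4.2 2.9
   vertex 2.0 1.7 0.4
   vertex 0.4 4.2 2.0
  endloop
 endfacet
 facet normal 0.680 0.272 -0.680
  outer loop
   vertex 3.9 4.2 2.9
   vertex 4.2 4.2 3.2
   vertex 3.6 2.2 1.8
  endloop
 endfacet
 facet normal 0.560 0.333 -0.759
  outer loop
   vertex 3.9 4.2 2.9
   vertex 3.6 2.2 1.8
   vertex 2.0 1.7 0.4
  endloop
 endfacet
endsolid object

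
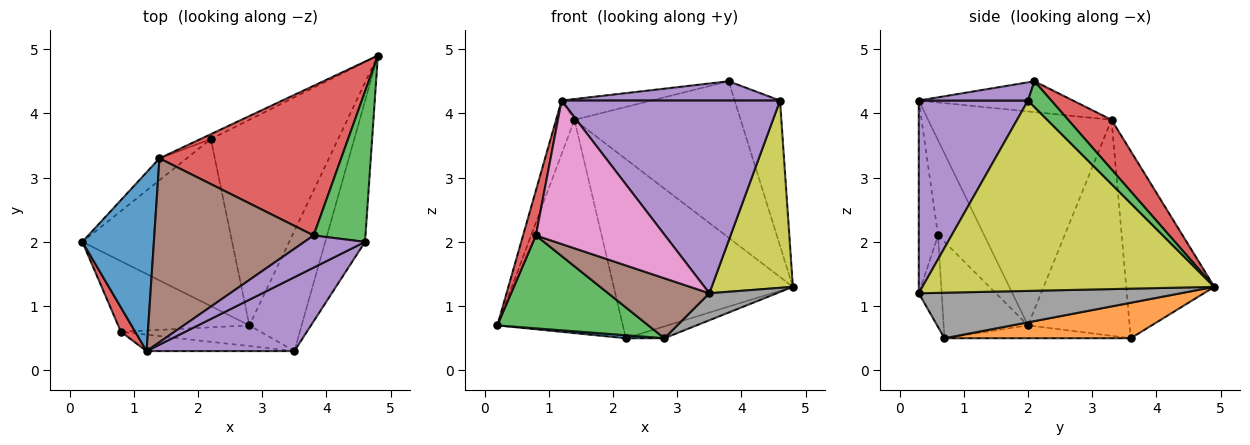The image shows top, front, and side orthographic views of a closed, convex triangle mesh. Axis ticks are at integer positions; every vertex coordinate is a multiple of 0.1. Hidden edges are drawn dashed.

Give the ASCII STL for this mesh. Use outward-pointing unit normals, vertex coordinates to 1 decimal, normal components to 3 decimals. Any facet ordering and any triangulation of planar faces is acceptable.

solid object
 facet normal -0.085 -0.018 -0.996
  outer loop
   vertex 2.2 3.6 0.5
   vertex 2.8 0.7 0.5
   vertex 0.2 2.0 0.7
  endloop
 endfacet
 facet normal 0.268 0.055 -0.962
  outer loop
   vertex 2.2 3.6 0.5
   vertex 4.8 4.9 1.3
   vertex 2.8 0.7 0.5
  endloop
 endfacet
 facet normal -0.406 -0.727 -0.553
  outer loop
   vertex 0.8 0.6 2.1
   vertex 0.2 2.0 0.7
   vertex 2.8 0.7 0.5
  endloop
 endfacet
 facet normal -0.954 -0.265 0.144
  outer loop
   vertex 0.8 0.6 2.1
   vertex 1.2 0.3 4.2
   vertex 0.2 2.0 0.7
  endloop
 endfacet
 facet normal 0.423 -0.846 0.324
  outer loop
   vertex 3.5 0.3 1.2
   vertex 4.6 2.0 4.2
   vertex 1.2 0.3 4.2
  endloop
 endfacet
 facet normal -0.209 -0.924 -0.319
  outer loop
   vertex 3.5 0.3 1.2
   vertex 0.8 0.6 2.1
   vertex 2.8 0.7 0.5
  endloop
 endfacet
 facet normal -0.147 -0.983 -0.112
  outer loop
   vertex 3.5 0.3 1.2
   vertex 1.2 0.3 4.2
   vertex 0.8 0.6 2.1
  endloop
 endfacet
 facet normal 0.648 -0.167 -0.743
  outer loop
   vertex 3.5 0.3 1.2
   vertex 2.8 0.7 0.5
   vertex 4.8 4.9 1.3
  endloop
 endfacet
 facet normal 0.944 -0.263 -0.197
  outer loop
   vertex 3.5 0.3 1.2
   vertex 4.8 4.9 1.3
   vertex 4.6 2.0 4.2
  endloop
 endfacet
 facet normal -0.441 0.897 -0.025
  outer loop
   vertex 1.4 3.3 3.9
   vertex 4.8 4.9 1.3
   vertex 2.2 3.6 0.5
  endloop
 endfacet
 facet normal -0.944 0.095 0.316
  outer loop
   vertex 1.4 3.3 3.9
   vertex 0.2 2.0 0.7
   vertex 1.2 0.3 4.2
  endloop
 endfacet
 facet normal -0.628 0.775 -0.079
  outer loop
   vertex 1.4 3.3 3.9
   vertex 2.2 3.6 0.5
   vertex 0.2 2.0 0.7
  endloop
 endfacet
 facet normal 0.336 0.654 0.678
  outer loop
   vertex 3.8 2.1 4.5
   vertex 4.6 2.0 4.2
   vertex 4.8 4.9 1.3
  endloop
 endfacet
 facet normal 0.185 0.710 0.679
  outer loop
   vertex 3.8 2.1 4.5
   vertex 4.8 4.9 1.3
   vertex 1.4 3.3 3.9
  endloop
 endfacet
 facet normal 0.249 -0.498 0.830
  outer loop
   vertex 3.8 2.1 4.5
   vertex 1.2 0.3 4.2
   vertex 4.6 2.0 4.2
  endloop
 endfacet
 facet normal -0.189 0.110 0.976
  outer loop
   vertex 3.8 2.1 4.5
   vertex 1.4 3.3 3.9
   vertex 1.2 0.3 4.2
  endloop
 endfacet
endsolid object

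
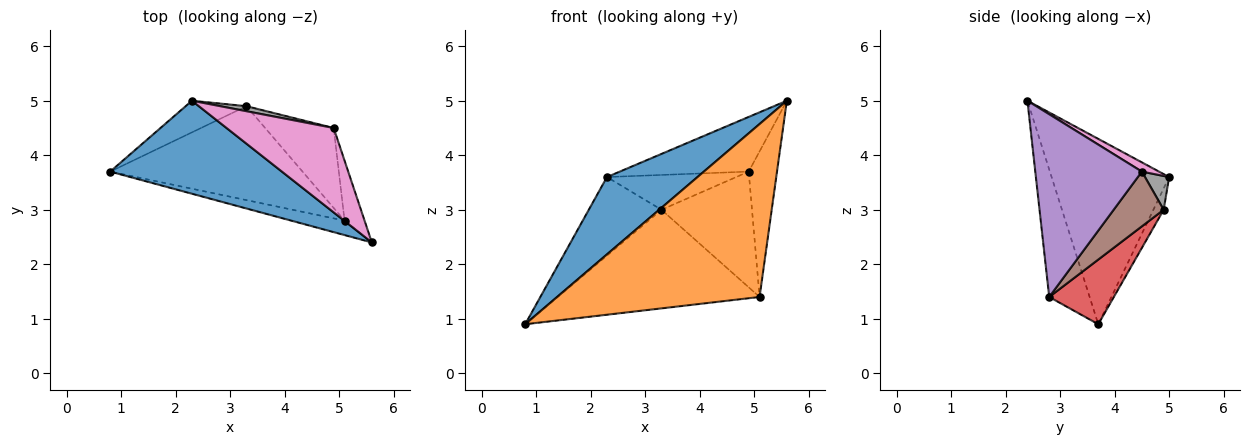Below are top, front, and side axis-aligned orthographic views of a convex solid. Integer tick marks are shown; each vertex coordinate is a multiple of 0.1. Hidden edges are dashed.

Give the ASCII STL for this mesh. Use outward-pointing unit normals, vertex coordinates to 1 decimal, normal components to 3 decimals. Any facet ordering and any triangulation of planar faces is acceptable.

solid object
 facet normal -0.639 -0.492 0.592
  outer loop
   vertex 2.3 5.0 3.6
   vertex 0.8 3.7 0.9
   vertex 5.6 2.4 5.0
  endloop
 endfacet
 facet normal -0.195 -0.977 -0.082
  outer loop
   vertex 5.1 2.8 1.4
   vertex 5.6 2.4 5.0
   vertex 0.8 3.7 0.9
  endloop
 endfacet
 facet normal -0.130 0.920 -0.370
  outer loop
   vertex 3.3 4.9 3.0
   vertex 0.8 3.7 0.9
   vertex 2.3 5.0 3.6
  endloop
 endfacet
 facet normal 0.226 0.705 -0.672
  outer loop
   vertex 3.3 4.9 3.0
   vertex 5.1 2.8 1.4
   vertex 0.8 3.7 0.9
  endloop
 endfacet
 facet normal 0.961 0.255 -0.105
  outer loop
   vertex 4.9 4.5 3.7
   vertex 5.6 2.4 5.0
   vertex 5.1 2.8 1.4
  endloop
 endfacet
 facet normal 0.414 0.749 -0.518
  outer loop
   vertex 4.9 4.5 3.7
   vertex 5.1 2.8 1.4
   vertex 3.3 4.9 3.0
  endloop
 endfacet
 facet normal 0.072 0.542 0.837
  outer loop
   vertex 4.9 4.5 3.7
   vertex 2.3 5.0 3.6
   vertex 5.6 2.4 5.0
  endloop
 endfacet
 facet normal 0.182 0.973 0.141
  outer loop
   vertex 4.9 4.5 3.7
   vertex 3.3 4.9 3.0
   vertex 2.3 5.0 3.6
  endloop
 endfacet
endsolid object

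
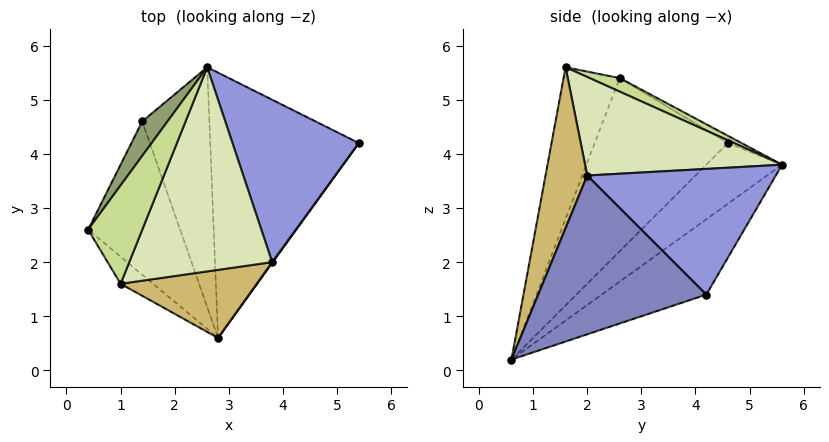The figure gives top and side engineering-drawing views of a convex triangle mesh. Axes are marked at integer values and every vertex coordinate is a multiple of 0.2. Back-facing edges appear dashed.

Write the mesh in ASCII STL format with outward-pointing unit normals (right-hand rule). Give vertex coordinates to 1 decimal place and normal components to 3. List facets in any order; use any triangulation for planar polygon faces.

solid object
 facet normal -0.384 0.529 -0.757
  outer loop
   vertex 2.6 5.6 3.8
   vertex 5.4 4.2 1.4
   vertex 2.8 0.6 0.2
  endloop
 endfacet
 facet normal 0.810 -0.586 0.003
  outer loop
   vertex 3.8 2.0 3.6
   vertex 2.8 0.6 0.2
   vertex 5.4 4.2 1.4
  endloop
 endfacet
 facet normal 0.692 0.192 0.696
  outer loop
   vertex 3.8 2.0 3.6
   vertex 5.4 4.2 1.4
   vertex 2.6 5.6 3.8
  endloop
 endfacet
 facet normal -0.872 0.158 -0.463
  outer loop
   vertex 1.4 4.6 4.2
   vertex 2.8 0.6 0.2
   vertex 0.4 2.6 5.4
  endloop
 endfacet
 facet normal -0.224 0.581 0.782
  outer loop
   vertex 1.4 4.6 4.2
   vertex 0.4 2.6 5.4
   vertex 2.6 5.6 3.8
  endloop
 endfacet
 facet normal -0.598 0.453 -0.662
  outer loop
   vertex 1.4 4.6 4.2
   vertex 2.6 5.6 3.8
   vertex 2.8 0.6 0.2
  endloop
 endfacet
 facet normal 0.230 0.322 0.919
  outer loop
   vertex 1.0 1.6 5.6
   vertex 2.6 5.6 3.8
   vertex 0.4 2.6 5.4
  endloop
 endfacet
 facet normal 0.562 0.142 0.815
  outer loop
   vertex 1.0 1.6 5.6
   vertex 3.8 2.0 3.6
   vertex 2.6 5.6 3.8
  endloop
 endfacet
 facet normal -0.828 -0.532 -0.177
  outer loop
   vertex 1.0 1.6 5.6
   vertex 0.4 2.6 5.4
   vertex 2.8 0.6 0.2
  endloop
 endfacet
 facet normal 0.326 -0.904 0.276
  outer loop
   vertex 1.0 1.6 5.6
   vertex 2.8 0.6 0.2
   vertex 3.8 2.0 3.6
  endloop
 endfacet
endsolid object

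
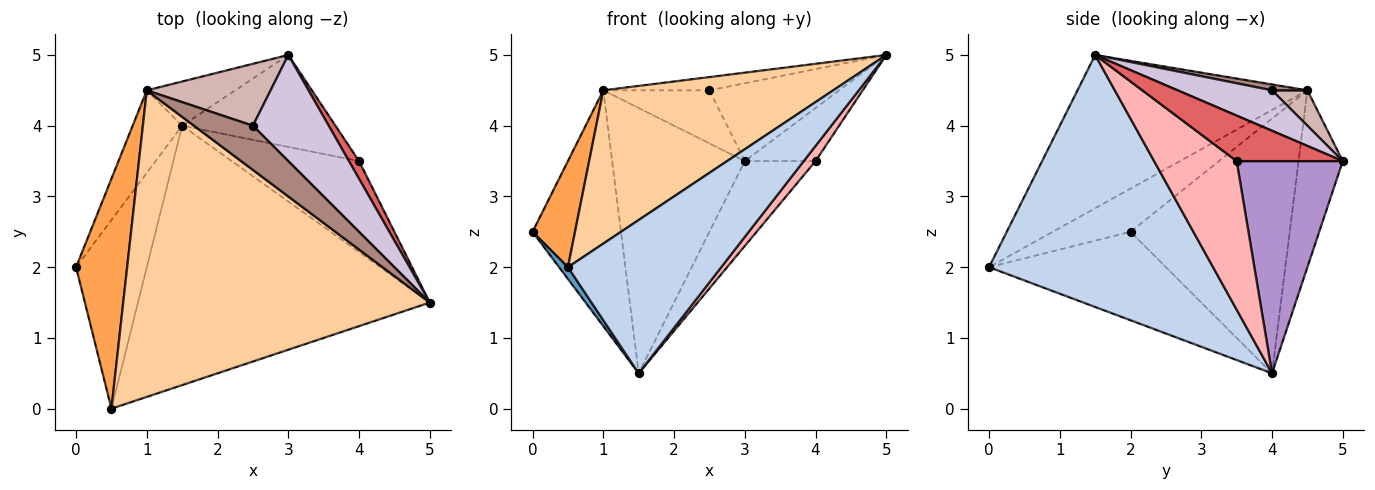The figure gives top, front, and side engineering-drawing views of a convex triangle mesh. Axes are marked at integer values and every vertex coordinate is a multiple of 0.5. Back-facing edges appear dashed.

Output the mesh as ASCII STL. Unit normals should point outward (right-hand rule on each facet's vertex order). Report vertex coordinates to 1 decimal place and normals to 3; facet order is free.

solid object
 facet normal -0.780 -0.039 -0.624
  outer loop
   vertex 0.5 0.0 2.0
   vertex 0.0 2.0 2.5
   vertex 1.5 4.0 0.5
  endloop
 endfacet
 facet normal 0.597 -0.408 -0.691
  outer loop
   vertex 0.5 0.0 2.0
   vertex 1.5 4.0 0.5
   vertex 5.0 1.5 5.0
  endloop
 endfacet
 facet normal -0.609 -0.332 0.720
  outer loop
   vertex 1.0 4.5 4.5
   vertex 0.0 2.0 2.5
   vertex 0.5 0.0 2.0
  endloop
 endfacet
 facet normal -0.408 -0.408 0.816
  outer loop
   vertex 1.0 4.5 4.5
   vertex 0.5 0.0 2.0
   vertex 5.0 1.5 5.0
  endloop
 endfacet
 facet normal -0.862 0.479 -0.168
  outer loop
   vertex 1.0 4.5 4.5
   vertex 1.5 4.0 0.5
   vertex 0.0 2.0 2.5
  endloop
 endfacet
 facet normal -0.312 0.937 -0.156
  outer loop
   vertex 1.0 4.5 4.5
   vertex 3.0 5.0 3.5
   vertex 1.5 4.0 0.5
  endloop
 endfacet
 facet normal 0.818 0.545 0.182
  outer loop
   vertex 4.0 3.5 3.5
   vertex 3.0 5.0 3.5
   vertex 5.0 1.5 5.0
  endloop
 endfacet
 facet normal 0.755 -0.108 -0.647
  outer loop
   vertex 4.0 3.5 3.5
   vertex 5.0 1.5 5.0
   vertex 1.5 4.0 0.5
  endloop
 endfacet
 facet normal 0.713 0.475 -0.515
  outer loop
   vertex 4.0 3.5 3.5
   vertex 1.5 4.0 0.5
   vertex 3.0 5.0 3.5
  endloop
 endfacet
 facet normal 0.395 0.543 0.741
  outer loop
   vertex 2.5 4.0 4.5
   vertex 5.0 1.5 5.0
   vertex 3.0 5.0 3.5
  endloop
 endfacet
 facet normal 0.095 0.286 0.953
  outer loop
   vertex 2.5 4.0 4.5
   vertex 1.0 4.5 4.5
   vertex 5.0 1.5 5.0
  endloop
 endfacet
 facet normal 0.212 0.636 0.742
  outer loop
   vertex 2.5 4.0 4.5
   vertex 3.0 5.0 3.5
   vertex 1.0 4.5 4.5
  endloop
 endfacet
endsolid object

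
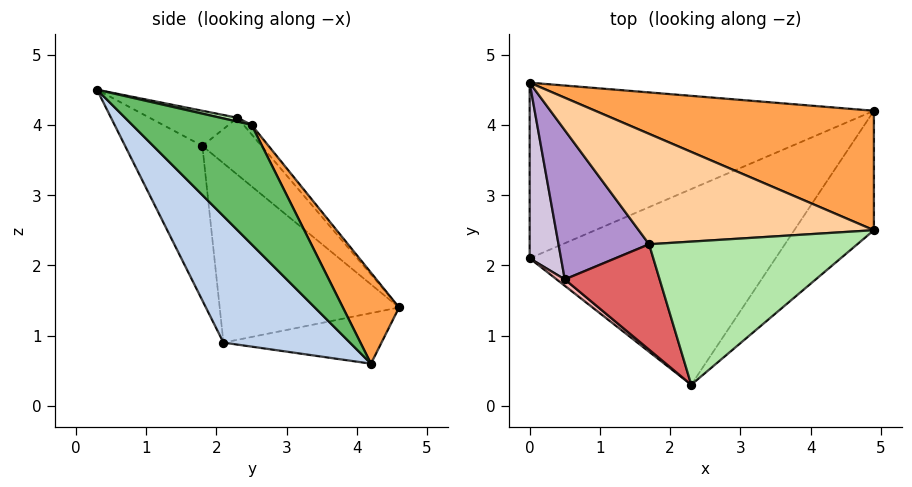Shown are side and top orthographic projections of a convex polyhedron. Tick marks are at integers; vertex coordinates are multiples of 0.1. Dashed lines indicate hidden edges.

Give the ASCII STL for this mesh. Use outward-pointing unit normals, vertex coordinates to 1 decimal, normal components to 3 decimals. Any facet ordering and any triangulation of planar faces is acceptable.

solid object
 facet normal -0.143 0.194 -0.971
  outer loop
   vertex 0.0 2.1 0.9
   vertex 0.0 4.6 1.4
   vertex 4.9 4.2 0.6
  endloop
 endfacet
 facet normal 0.294 -0.767 -0.571
  outer loop
   vertex 0.0 2.1 0.9
   vertex 4.9 4.2 0.6
   vertex 2.3 0.3 4.5
  endloop
 endfacet
 facet normal 0.144 0.885 0.443
  outer loop
   vertex 4.9 2.5 4.0
   vertex 4.9 4.2 0.6
   vertex 0.0 4.6 1.4
  endloop
 endfacet
 facet normal -0.026 0.753 0.658
  outer loop
   vertex 4.9 2.5 4.0
   vertex 0.0 4.6 1.4
   vertex 1.7 2.3 4.1
  endloop
 endfacet
 facet normal 0.557 -0.743 -0.371
  outer loop
   vertex 4.9 2.5 4.0
   vertex 2.3 0.3 4.5
   vertex 4.9 4.2 0.6
  endloop
 endfacet
 facet normal 0.018 0.201 0.979
  outer loop
   vertex 4.9 2.5 4.0
   vertex 1.7 2.3 4.1
   vertex 2.3 0.3 4.5
  endloop
 endfacet
 facet normal -0.346 0.083 0.935
  outer loop
   vertex 0.5 1.8 3.7
   vertex 2.3 0.3 4.5
   vertex 1.7 2.3 4.1
  endloop
 endfacet
 facet normal -0.649 -0.760 0.034
  outer loop
   vertex 0.5 1.8 3.7
   vertex 0.0 2.1 0.9
   vertex 2.3 0.3 4.5
  endloop
 endfacet
 facet normal -0.456 0.515 0.726
  outer loop
   vertex 0.5 1.8 3.7
   vertex 1.7 2.3 4.1
   vertex 0.0 4.6 1.4
  endloop
 endfacet
 facet normal -0.984 -0.034 0.172
  outer loop
   vertex 0.5 1.8 3.7
   vertex 0.0 4.6 1.4
   vertex 0.0 2.1 0.9
  endloop
 endfacet
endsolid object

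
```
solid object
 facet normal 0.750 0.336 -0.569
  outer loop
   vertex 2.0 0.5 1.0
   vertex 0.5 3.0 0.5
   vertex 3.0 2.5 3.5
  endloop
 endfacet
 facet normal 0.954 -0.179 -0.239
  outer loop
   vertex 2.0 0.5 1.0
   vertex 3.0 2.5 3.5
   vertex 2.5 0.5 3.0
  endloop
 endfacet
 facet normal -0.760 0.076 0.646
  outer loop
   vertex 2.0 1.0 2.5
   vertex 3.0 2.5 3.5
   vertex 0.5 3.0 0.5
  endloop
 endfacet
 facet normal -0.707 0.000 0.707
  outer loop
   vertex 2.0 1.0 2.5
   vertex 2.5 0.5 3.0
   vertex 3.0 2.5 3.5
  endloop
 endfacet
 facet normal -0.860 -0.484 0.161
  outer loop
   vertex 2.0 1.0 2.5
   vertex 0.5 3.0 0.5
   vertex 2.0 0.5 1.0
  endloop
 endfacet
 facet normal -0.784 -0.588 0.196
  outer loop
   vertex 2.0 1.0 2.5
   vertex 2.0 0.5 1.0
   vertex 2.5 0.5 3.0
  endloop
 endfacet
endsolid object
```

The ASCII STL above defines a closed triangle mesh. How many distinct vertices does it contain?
5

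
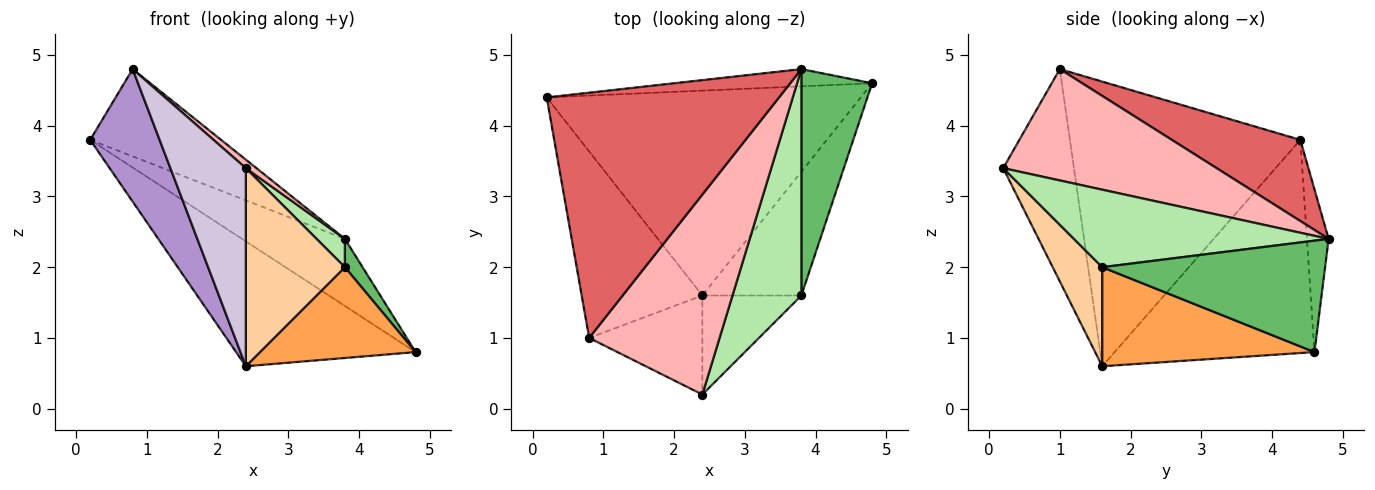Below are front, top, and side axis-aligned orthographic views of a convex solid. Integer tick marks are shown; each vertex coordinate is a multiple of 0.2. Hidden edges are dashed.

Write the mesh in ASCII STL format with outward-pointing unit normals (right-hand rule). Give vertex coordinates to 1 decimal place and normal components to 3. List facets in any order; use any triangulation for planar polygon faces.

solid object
 facet normal -0.501 0.450 -0.739
  outer loop
   vertex 2.4 1.6 0.6
   vertex 0.2 4.4 3.8
   vertex 4.8 4.6 0.8
  endloop
 endfacet
 facet normal -0.200 0.949 -0.244
  outer loop
   vertex 3.8 4.8 2.4
   vertex 4.8 4.6 0.8
   vertex 0.2 4.4 3.8
  endloop
 endfacet
 facet normal 0.628 -0.460 -0.628
  outer loop
   vertex 3.8 1.6 2.0
   vertex 2.4 1.6 0.6
   vertex 4.8 4.6 0.8
  endloop
 endfacet
 facet normal 0.408 -0.816 -0.408
  outer loop
   vertex 3.8 1.6 2.0
   vertex 2.4 0.2 3.4
   vertex 2.4 1.6 0.6
  endloop
 endfacet
 facet normal 0.842 -0.067 0.535
  outer loop
   vertex 3.8 1.6 2.0
   vertex 4.8 4.6 0.8
   vertex 3.8 4.8 2.4
  endloop
 endfacet
 facet normal 0.745 -0.083 0.662
  outer loop
   vertex 3.8 1.6 2.0
   vertex 3.8 4.8 2.4
   vertex 2.4 0.2 3.4
  endloop
 endfacet
 facet normal 0.313 0.318 0.895
  outer loop
   vertex 0.8 1.0 4.8
   vertex 3.8 4.8 2.4
   vertex 0.2 4.4 3.8
  endloop
 endfacet
 facet normal 0.649 -0.032 0.760
  outer loop
   vertex 0.8 1.0 4.8
   vertex 2.4 0.2 3.4
   vertex 3.8 4.8 2.4
  endloop
 endfacet
 facet normal -0.887 -0.267 -0.376
  outer loop
   vertex 0.8 1.0 4.8
   vertex 0.2 4.4 3.8
   vertex 2.4 1.6 0.6
  endloop
 endfacet
 facet normal -0.643 -0.685 -0.343
  outer loop
   vertex 0.8 1.0 4.8
   vertex 2.4 1.6 0.6
   vertex 2.4 0.2 3.4
  endloop
 endfacet
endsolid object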